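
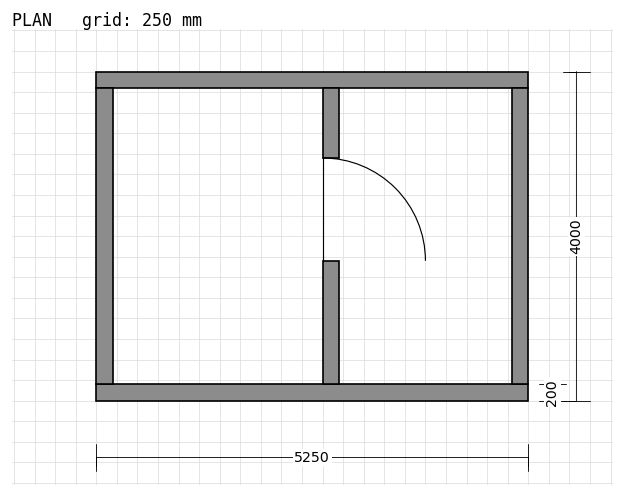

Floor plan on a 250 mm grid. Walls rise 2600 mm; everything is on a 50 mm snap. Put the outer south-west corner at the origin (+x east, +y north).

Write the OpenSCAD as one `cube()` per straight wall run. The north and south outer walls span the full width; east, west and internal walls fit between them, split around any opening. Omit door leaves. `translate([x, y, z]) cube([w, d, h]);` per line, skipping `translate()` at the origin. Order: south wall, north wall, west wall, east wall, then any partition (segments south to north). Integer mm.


cube([5250, 200, 2600]);
translate([0, 3800, 0]) cube([5250, 200, 2600]);
translate([0, 200, 0]) cube([200, 3600, 2600]);
translate([5050, 200, 0]) cube([200, 3600, 2600]);
translate([2750, 200, 0]) cube([200, 1500, 2600]);
translate([2750, 2950, 0]) cube([200, 850, 2600]);


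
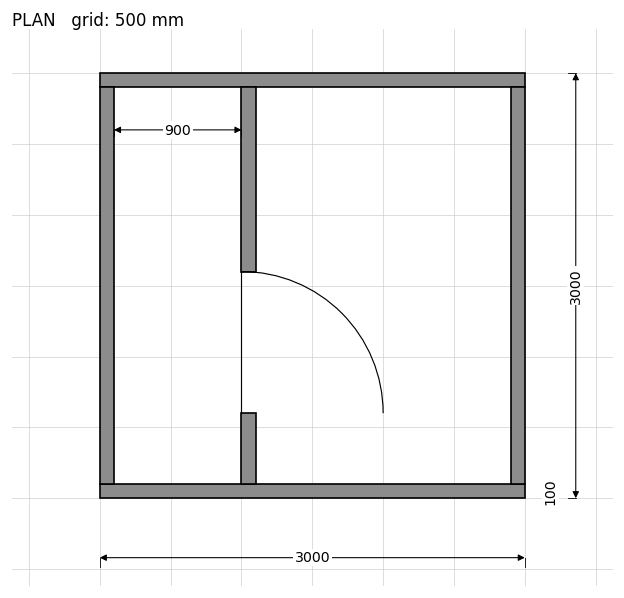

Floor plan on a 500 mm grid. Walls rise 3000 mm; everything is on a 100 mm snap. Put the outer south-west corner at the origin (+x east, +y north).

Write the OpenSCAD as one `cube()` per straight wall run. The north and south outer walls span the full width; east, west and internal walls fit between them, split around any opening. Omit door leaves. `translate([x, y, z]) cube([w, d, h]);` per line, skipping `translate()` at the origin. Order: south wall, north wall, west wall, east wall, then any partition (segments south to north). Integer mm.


cube([3000, 100, 3000]);
translate([0, 2900, 0]) cube([3000, 100, 3000]);
translate([0, 100, 0]) cube([100, 2800, 3000]);
translate([2900, 100, 0]) cube([100, 2800, 3000]);
translate([1000, 100, 0]) cube([100, 500, 3000]);
translate([1000, 1600, 0]) cube([100, 1300, 3000]);


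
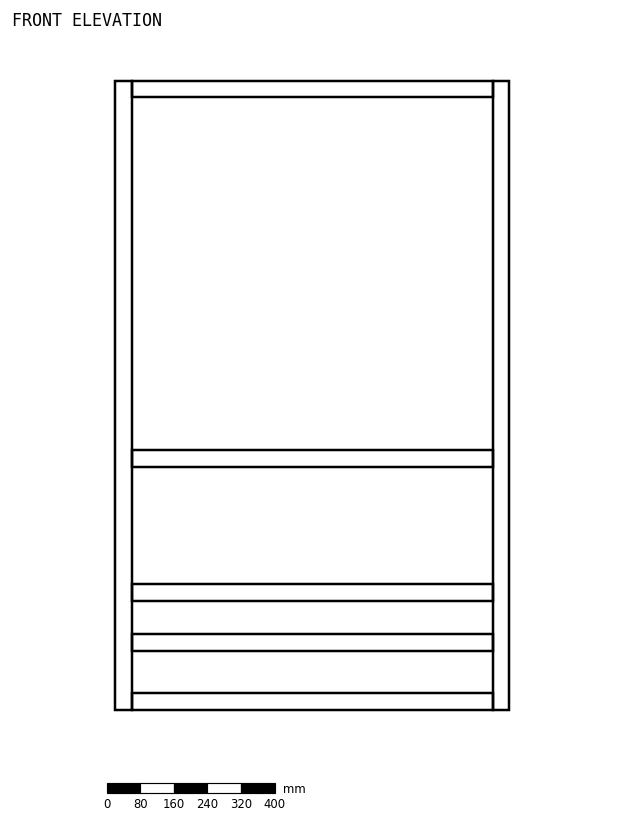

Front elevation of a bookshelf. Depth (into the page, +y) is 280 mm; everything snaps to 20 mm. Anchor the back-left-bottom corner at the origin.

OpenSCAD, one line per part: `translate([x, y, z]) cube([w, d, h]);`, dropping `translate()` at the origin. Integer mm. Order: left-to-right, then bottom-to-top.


cube([40, 280, 1500]);
translate([40, 0, 0]) cube([860, 280, 40]);
translate([40, 0, 140]) cube([860, 280, 40]);
translate([40, 0, 260]) cube([860, 280, 40]);
translate([40, 0, 580]) cube([860, 280, 40]);
translate([40, 0, 1460]) cube([860, 280, 40]);
translate([900, 0, 0]) cube([40, 280, 1500]);


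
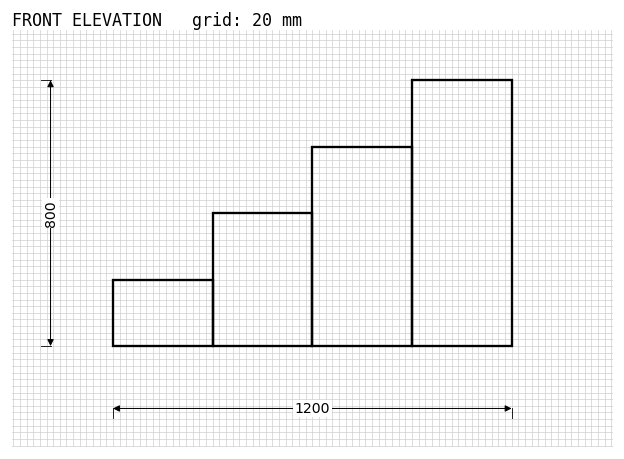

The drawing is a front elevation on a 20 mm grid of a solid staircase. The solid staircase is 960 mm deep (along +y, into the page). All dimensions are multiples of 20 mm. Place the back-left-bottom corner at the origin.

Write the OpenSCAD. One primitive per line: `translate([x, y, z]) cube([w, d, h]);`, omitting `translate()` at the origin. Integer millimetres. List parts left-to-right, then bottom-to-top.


cube([300, 960, 200]);
translate([300, 0, 0]) cube([300, 960, 400]);
translate([600, 0, 0]) cube([300, 960, 600]);
translate([900, 0, 0]) cube([300, 960, 800]);


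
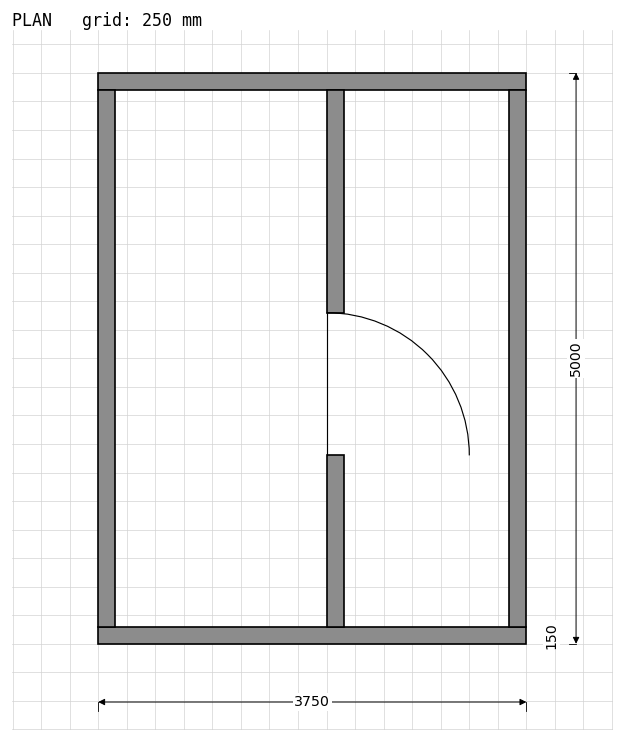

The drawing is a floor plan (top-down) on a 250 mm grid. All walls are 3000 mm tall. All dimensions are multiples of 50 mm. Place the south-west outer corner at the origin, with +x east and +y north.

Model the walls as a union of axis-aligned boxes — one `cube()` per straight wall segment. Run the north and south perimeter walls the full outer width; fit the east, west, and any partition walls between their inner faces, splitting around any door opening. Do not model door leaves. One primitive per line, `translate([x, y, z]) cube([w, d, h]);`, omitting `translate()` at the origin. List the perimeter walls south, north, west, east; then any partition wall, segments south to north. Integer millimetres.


cube([3750, 150, 3000]);
translate([0, 4850, 0]) cube([3750, 150, 3000]);
translate([0, 150, 0]) cube([150, 4700, 3000]);
translate([3600, 150, 0]) cube([150, 4700, 3000]);
translate([2000, 150, 0]) cube([150, 1500, 3000]);
translate([2000, 2900, 0]) cube([150, 1950, 3000]);


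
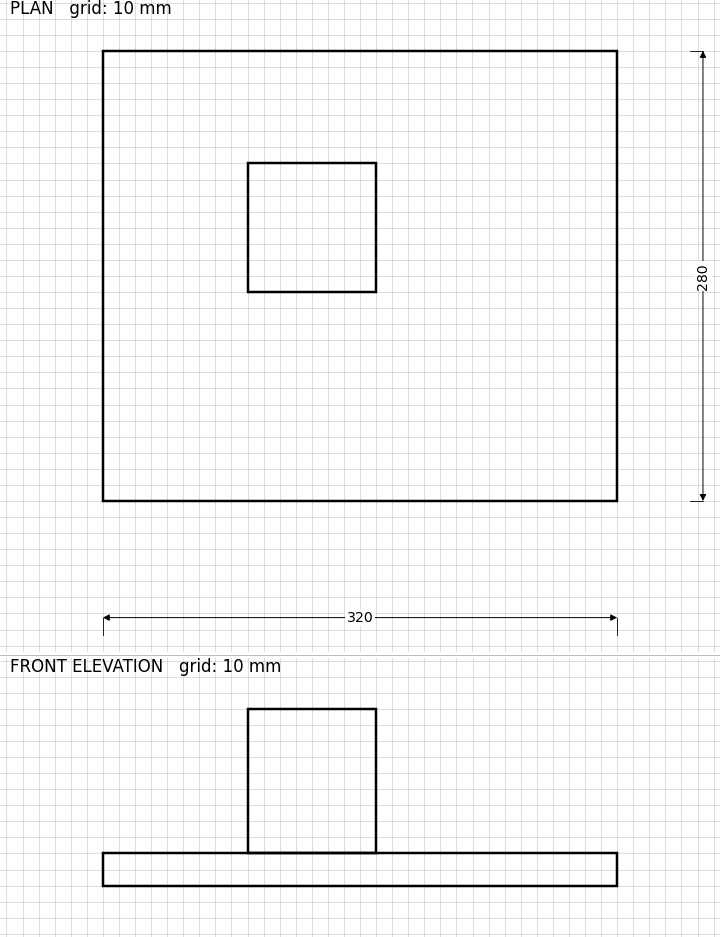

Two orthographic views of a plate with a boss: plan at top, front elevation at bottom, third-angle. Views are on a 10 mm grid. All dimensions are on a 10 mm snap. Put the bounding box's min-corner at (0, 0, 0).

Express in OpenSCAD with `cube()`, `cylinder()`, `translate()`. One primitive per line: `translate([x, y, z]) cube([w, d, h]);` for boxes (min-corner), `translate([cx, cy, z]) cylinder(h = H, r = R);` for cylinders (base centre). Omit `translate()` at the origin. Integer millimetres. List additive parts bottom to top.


cube([320, 280, 20]);
translate([90, 130, 20]) cube([80, 80, 90]);


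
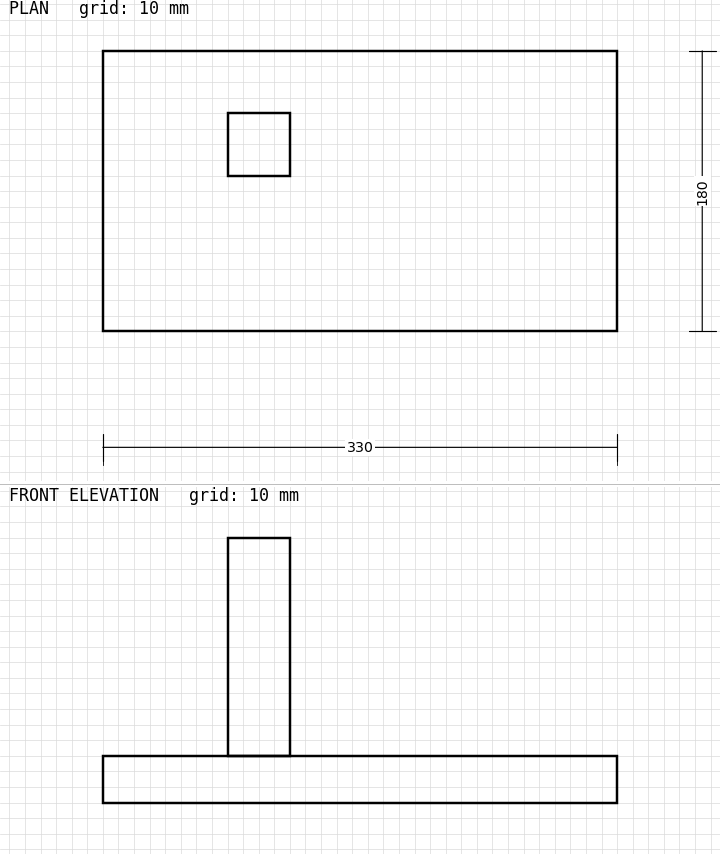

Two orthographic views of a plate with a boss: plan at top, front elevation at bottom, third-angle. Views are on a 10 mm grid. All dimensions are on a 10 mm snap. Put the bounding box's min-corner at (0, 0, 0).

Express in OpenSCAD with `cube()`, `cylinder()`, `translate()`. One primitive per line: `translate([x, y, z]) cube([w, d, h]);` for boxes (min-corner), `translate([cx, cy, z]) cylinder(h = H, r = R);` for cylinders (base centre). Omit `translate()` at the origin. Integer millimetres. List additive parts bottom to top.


cube([330, 180, 30]);
translate([80, 100, 30]) cube([40, 40, 140]);


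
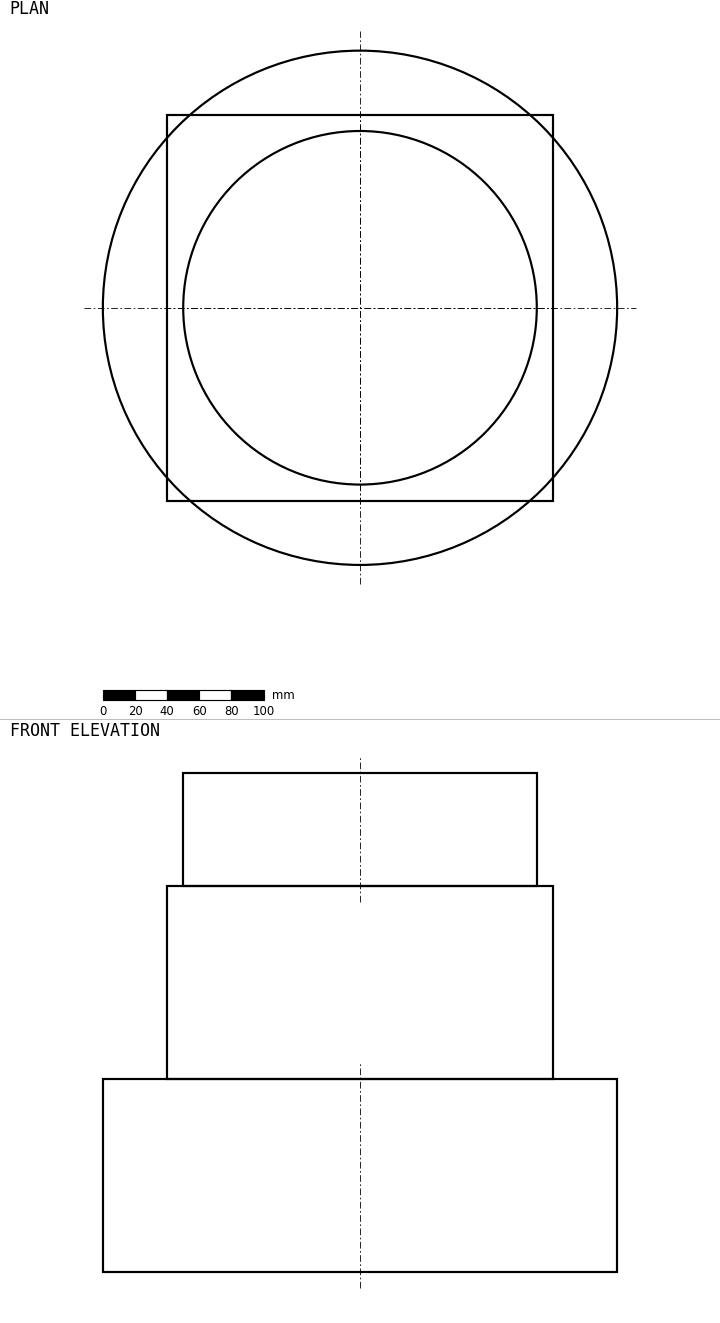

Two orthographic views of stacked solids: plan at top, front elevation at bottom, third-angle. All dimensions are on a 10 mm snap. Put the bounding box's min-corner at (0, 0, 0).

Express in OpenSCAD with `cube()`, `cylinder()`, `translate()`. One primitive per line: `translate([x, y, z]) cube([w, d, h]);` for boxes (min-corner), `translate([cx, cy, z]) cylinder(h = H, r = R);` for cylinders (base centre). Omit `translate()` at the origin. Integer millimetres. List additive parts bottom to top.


translate([160, 160, 0]) cylinder(h = 120, r = 160);
translate([40, 40, 120]) cube([240, 240, 120]);
translate([160, 160, 240]) cylinder(h = 70, r = 110);


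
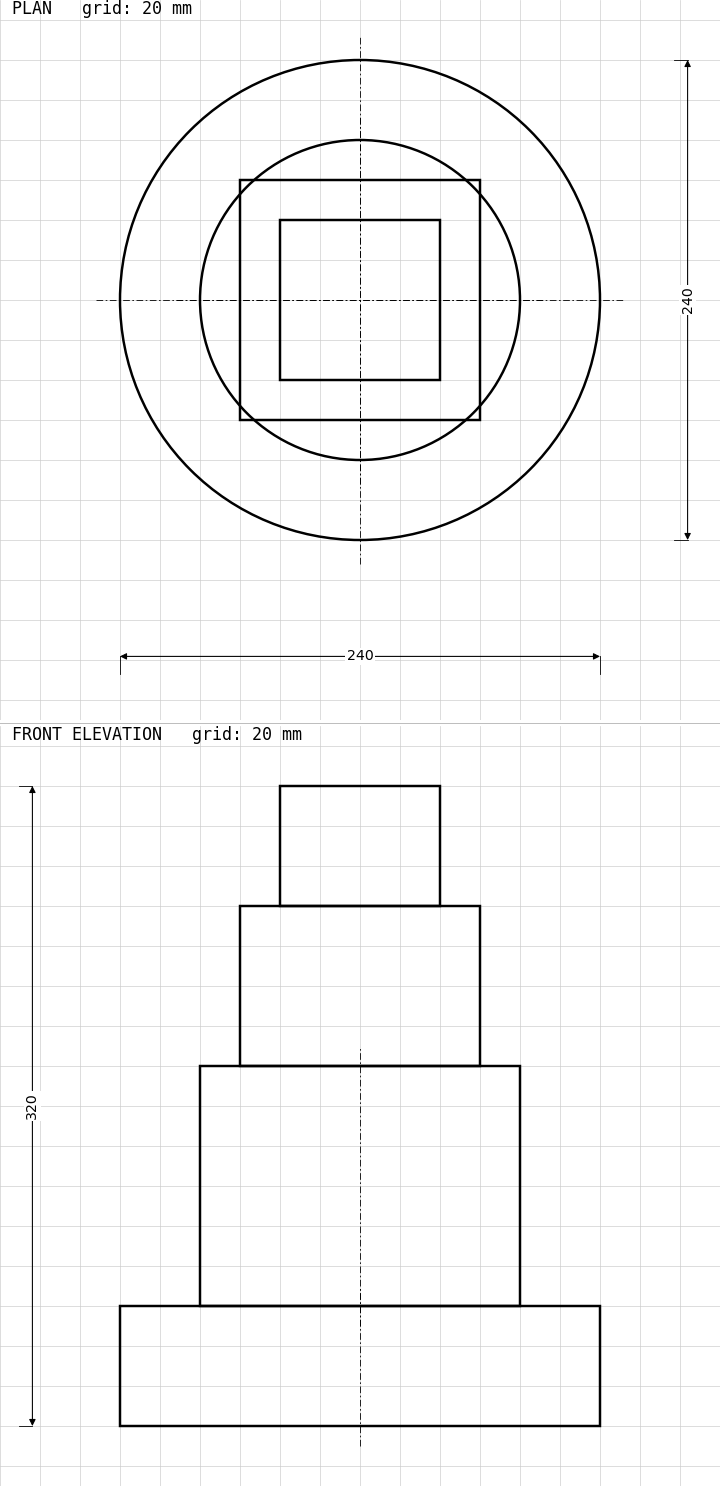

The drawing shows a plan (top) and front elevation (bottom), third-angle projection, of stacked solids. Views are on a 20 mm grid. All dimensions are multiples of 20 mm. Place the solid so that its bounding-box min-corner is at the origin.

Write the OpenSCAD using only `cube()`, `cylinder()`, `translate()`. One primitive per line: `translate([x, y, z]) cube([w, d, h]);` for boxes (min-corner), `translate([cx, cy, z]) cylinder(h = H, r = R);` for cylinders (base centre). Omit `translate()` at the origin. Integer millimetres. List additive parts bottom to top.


translate([120, 120, 0]) cylinder(h = 60, r = 120);
translate([120, 120, 60]) cylinder(h = 120, r = 80);
translate([60, 60, 180]) cube([120, 120, 80]);
translate([80, 80, 260]) cube([80, 80, 60]);


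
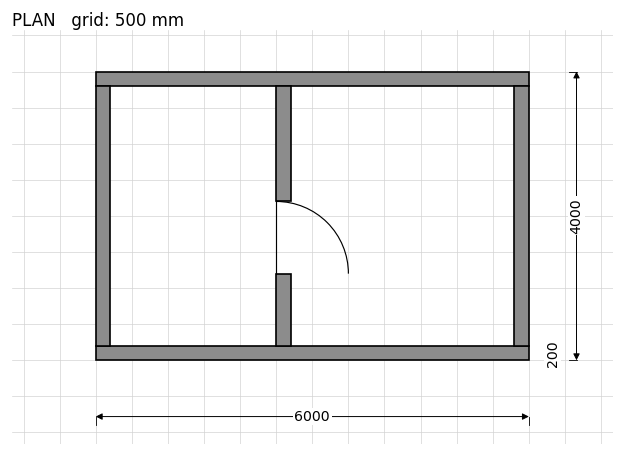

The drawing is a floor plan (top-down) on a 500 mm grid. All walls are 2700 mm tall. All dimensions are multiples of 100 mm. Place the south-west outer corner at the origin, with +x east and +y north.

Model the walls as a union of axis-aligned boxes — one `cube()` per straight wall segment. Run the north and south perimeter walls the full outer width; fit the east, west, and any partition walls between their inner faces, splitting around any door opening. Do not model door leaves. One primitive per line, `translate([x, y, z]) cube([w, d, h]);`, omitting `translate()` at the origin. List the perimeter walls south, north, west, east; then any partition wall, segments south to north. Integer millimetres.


cube([6000, 200, 2700]);
translate([0, 3800, 0]) cube([6000, 200, 2700]);
translate([0, 200, 0]) cube([200, 3600, 2700]);
translate([5800, 200, 0]) cube([200, 3600, 2700]);
translate([2500, 200, 0]) cube([200, 1000, 2700]);
translate([2500, 2200, 0]) cube([200, 1600, 2700]);


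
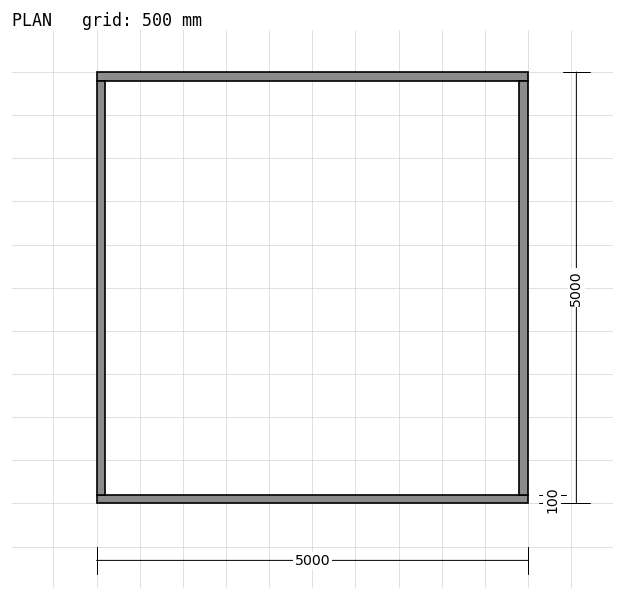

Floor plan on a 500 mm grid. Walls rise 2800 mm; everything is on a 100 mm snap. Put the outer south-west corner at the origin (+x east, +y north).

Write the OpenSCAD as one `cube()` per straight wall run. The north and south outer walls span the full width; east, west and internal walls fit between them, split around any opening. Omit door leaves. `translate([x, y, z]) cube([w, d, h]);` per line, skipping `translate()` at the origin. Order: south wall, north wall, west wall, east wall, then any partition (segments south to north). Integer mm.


cube([5000, 100, 2800]);
translate([0, 4900, 0]) cube([5000, 100, 2800]);
translate([0, 100, 0]) cube([100, 4800, 2800]);
translate([4900, 100, 0]) cube([100, 4800, 2800]);


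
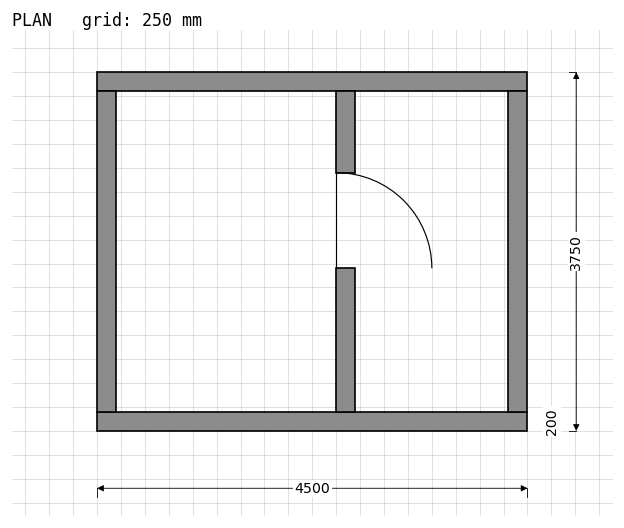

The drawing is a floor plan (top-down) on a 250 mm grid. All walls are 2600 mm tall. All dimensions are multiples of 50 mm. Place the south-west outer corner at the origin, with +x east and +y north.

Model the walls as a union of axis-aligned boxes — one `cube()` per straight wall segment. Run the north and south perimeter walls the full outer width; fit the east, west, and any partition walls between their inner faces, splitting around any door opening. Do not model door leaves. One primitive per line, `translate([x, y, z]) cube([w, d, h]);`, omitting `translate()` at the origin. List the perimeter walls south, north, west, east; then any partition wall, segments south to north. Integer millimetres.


cube([4500, 200, 2600]);
translate([0, 3550, 0]) cube([4500, 200, 2600]);
translate([0, 200, 0]) cube([200, 3350, 2600]);
translate([4300, 200, 0]) cube([200, 3350, 2600]);
translate([2500, 200, 0]) cube([200, 1500, 2600]);
translate([2500, 2700, 0]) cube([200, 850, 2600]);


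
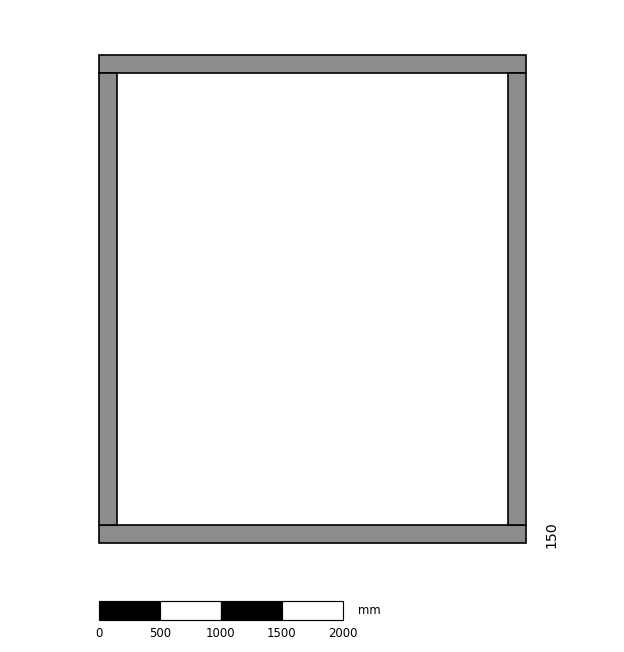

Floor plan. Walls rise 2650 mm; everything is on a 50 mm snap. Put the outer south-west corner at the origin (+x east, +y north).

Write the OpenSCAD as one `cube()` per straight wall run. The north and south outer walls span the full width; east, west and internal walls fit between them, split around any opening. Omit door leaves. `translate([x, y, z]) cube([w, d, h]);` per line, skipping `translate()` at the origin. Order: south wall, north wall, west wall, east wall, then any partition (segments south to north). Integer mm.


cube([3500, 150, 2650]);
translate([0, 3850, 0]) cube([3500, 150, 2650]);
translate([0, 150, 0]) cube([150, 3700, 2650]);
translate([3350, 150, 0]) cube([150, 3700, 2650]);


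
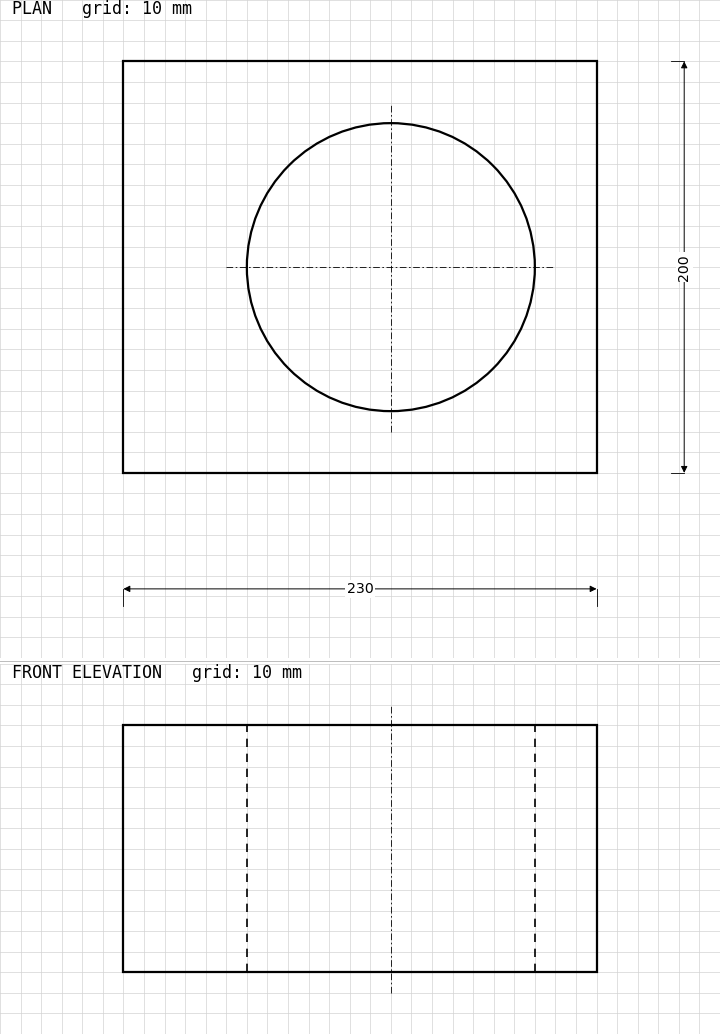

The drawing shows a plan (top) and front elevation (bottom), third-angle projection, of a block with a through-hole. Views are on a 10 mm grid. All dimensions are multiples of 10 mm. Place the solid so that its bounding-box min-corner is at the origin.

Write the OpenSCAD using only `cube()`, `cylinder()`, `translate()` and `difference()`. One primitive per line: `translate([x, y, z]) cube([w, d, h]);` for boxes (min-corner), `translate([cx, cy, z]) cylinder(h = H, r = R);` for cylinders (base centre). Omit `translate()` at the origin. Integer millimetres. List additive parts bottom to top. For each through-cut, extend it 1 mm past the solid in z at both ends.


difference() {
  cube([230, 200, 120]);
  translate([130, 100, -1]) cylinder(h = 122, r = 70);
}


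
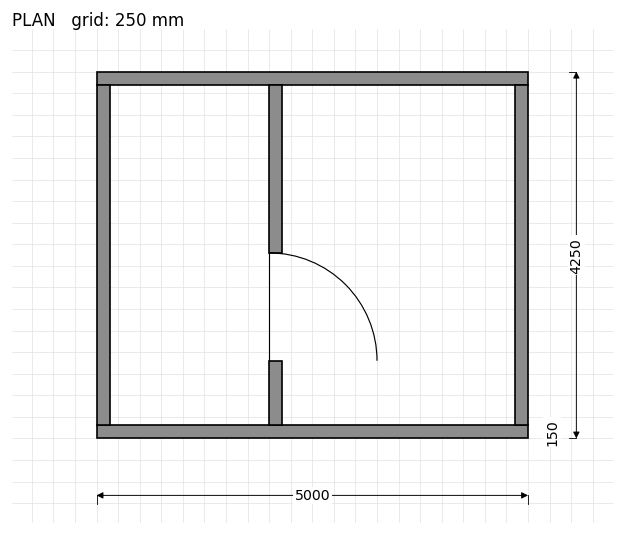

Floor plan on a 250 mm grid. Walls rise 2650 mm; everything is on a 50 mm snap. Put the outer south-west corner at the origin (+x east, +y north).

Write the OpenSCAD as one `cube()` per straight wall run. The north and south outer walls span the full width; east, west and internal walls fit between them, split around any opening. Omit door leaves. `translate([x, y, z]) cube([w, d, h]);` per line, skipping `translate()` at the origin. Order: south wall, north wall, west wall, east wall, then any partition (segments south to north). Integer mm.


cube([5000, 150, 2650]);
translate([0, 4100, 0]) cube([5000, 150, 2650]);
translate([0, 150, 0]) cube([150, 3950, 2650]);
translate([4850, 150, 0]) cube([150, 3950, 2650]);
translate([2000, 150, 0]) cube([150, 750, 2650]);
translate([2000, 2150, 0]) cube([150, 1950, 2650]);


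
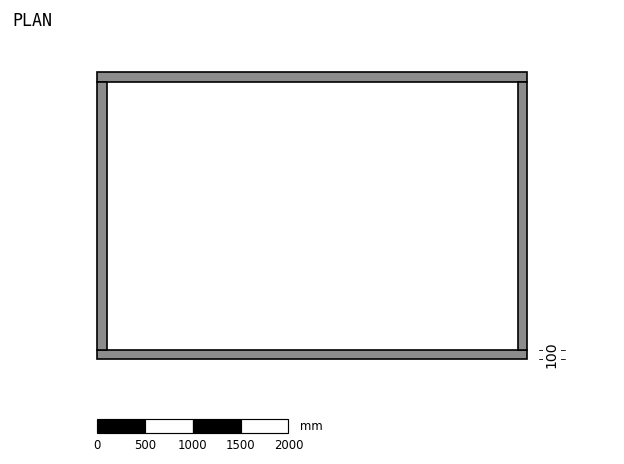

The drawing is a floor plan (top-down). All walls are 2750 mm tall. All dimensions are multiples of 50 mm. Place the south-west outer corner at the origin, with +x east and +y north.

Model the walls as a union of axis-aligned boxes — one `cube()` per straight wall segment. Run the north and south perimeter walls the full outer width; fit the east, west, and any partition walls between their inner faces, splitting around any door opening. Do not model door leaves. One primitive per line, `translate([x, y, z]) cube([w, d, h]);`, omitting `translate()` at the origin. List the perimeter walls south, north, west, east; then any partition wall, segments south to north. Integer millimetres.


cube([4500, 100, 2750]);
translate([0, 2900, 0]) cube([4500, 100, 2750]);
translate([0, 100, 0]) cube([100, 2800, 2750]);
translate([4400, 100, 0]) cube([100, 2800, 2750]);


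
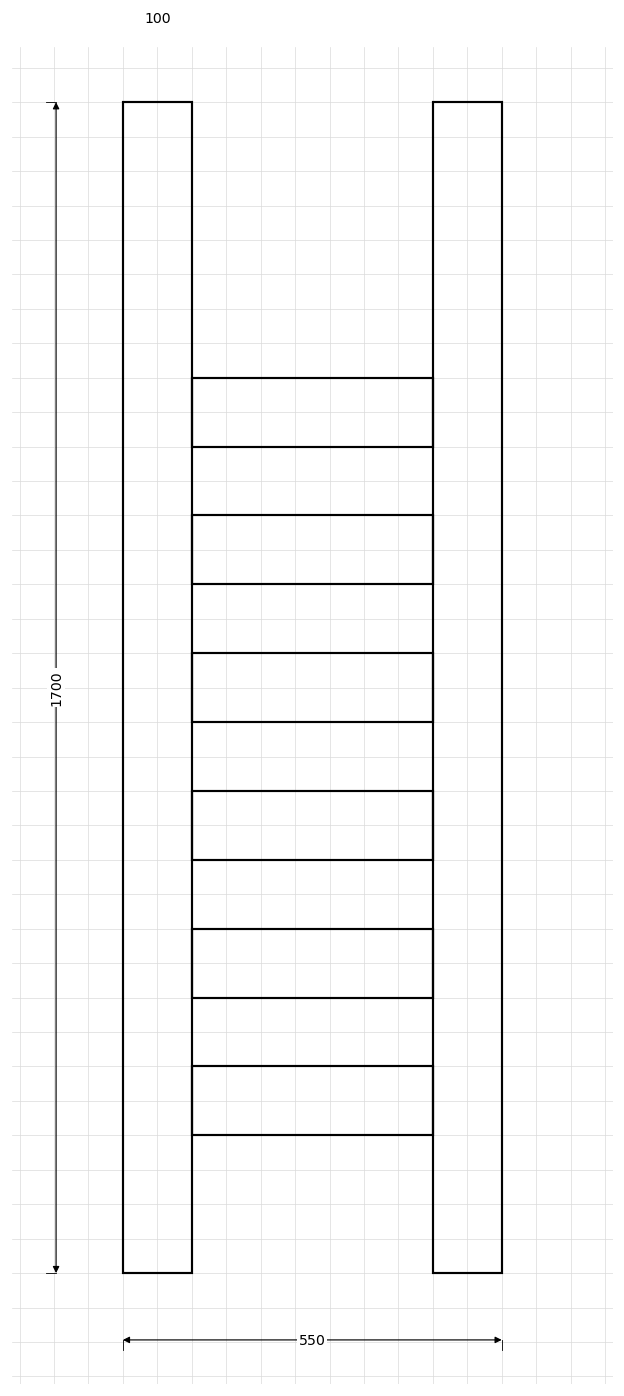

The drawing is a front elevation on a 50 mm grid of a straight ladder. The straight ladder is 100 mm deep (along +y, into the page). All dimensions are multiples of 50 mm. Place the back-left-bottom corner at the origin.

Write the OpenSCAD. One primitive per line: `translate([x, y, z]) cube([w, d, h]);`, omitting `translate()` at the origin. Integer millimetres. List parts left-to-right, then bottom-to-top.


cube([100, 100, 1700]);
translate([100, 0, 200]) cube([350, 100, 100]);
translate([100, 0, 400]) cube([350, 100, 100]);
translate([100, 0, 600]) cube([350, 100, 100]);
translate([100, 0, 800]) cube([350, 100, 100]);
translate([100, 0, 1000]) cube([350, 100, 100]);
translate([100, 0, 1200]) cube([350, 100, 100]);
translate([450, 0, 0]) cube([100, 100, 1700]);


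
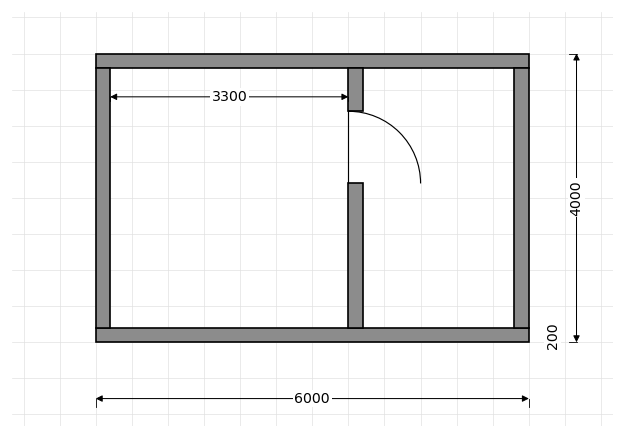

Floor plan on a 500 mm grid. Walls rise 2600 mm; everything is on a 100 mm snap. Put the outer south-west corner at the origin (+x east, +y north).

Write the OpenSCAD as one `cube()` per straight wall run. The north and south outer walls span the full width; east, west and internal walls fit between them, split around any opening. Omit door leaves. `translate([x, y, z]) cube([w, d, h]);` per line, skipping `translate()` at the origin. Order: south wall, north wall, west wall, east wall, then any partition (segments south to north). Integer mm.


cube([6000, 200, 2600]);
translate([0, 3800, 0]) cube([6000, 200, 2600]);
translate([0, 200, 0]) cube([200, 3600, 2600]);
translate([5800, 200, 0]) cube([200, 3600, 2600]);
translate([3500, 200, 0]) cube([200, 2000, 2600]);
translate([3500, 3200, 0]) cube([200, 600, 2600]);


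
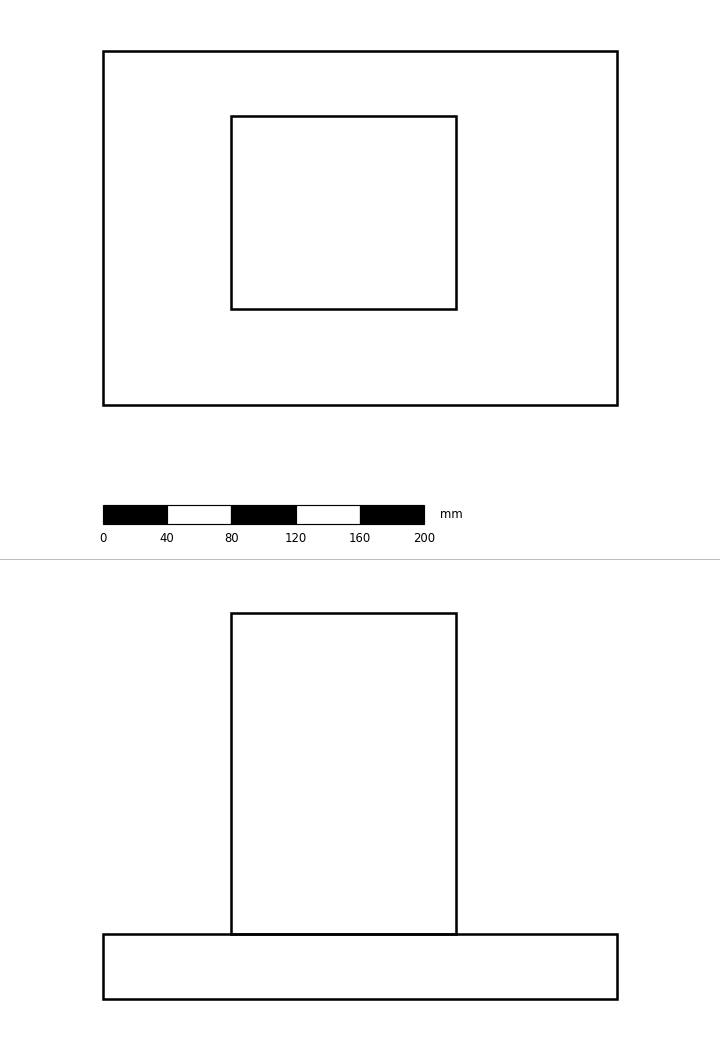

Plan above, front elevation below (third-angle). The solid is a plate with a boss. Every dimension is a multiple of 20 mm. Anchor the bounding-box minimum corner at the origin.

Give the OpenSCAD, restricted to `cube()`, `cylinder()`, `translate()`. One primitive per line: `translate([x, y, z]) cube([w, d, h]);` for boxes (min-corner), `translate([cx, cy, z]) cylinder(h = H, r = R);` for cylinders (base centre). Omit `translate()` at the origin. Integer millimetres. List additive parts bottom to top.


cube([320, 220, 40]);
translate([80, 60, 40]) cube([140, 120, 200]);


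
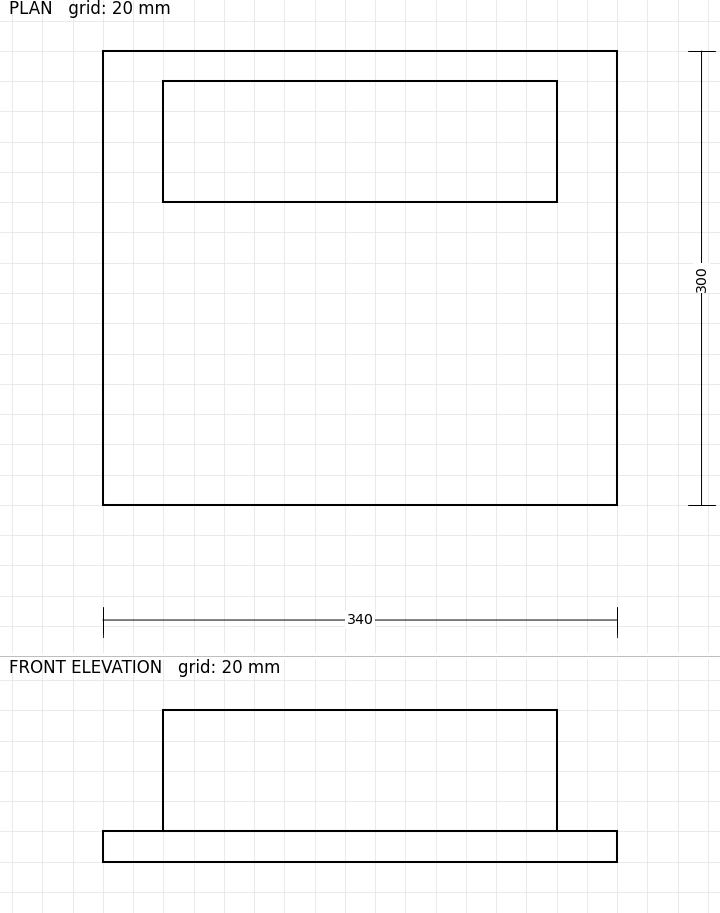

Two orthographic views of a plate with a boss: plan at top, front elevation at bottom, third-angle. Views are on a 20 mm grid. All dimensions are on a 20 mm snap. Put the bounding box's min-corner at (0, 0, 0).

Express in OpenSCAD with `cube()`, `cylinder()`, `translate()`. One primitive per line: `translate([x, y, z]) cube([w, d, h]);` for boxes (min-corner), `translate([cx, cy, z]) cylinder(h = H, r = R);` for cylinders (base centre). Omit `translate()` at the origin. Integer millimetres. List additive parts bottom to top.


cube([340, 300, 20]);
translate([40, 200, 20]) cube([260, 80, 80]);


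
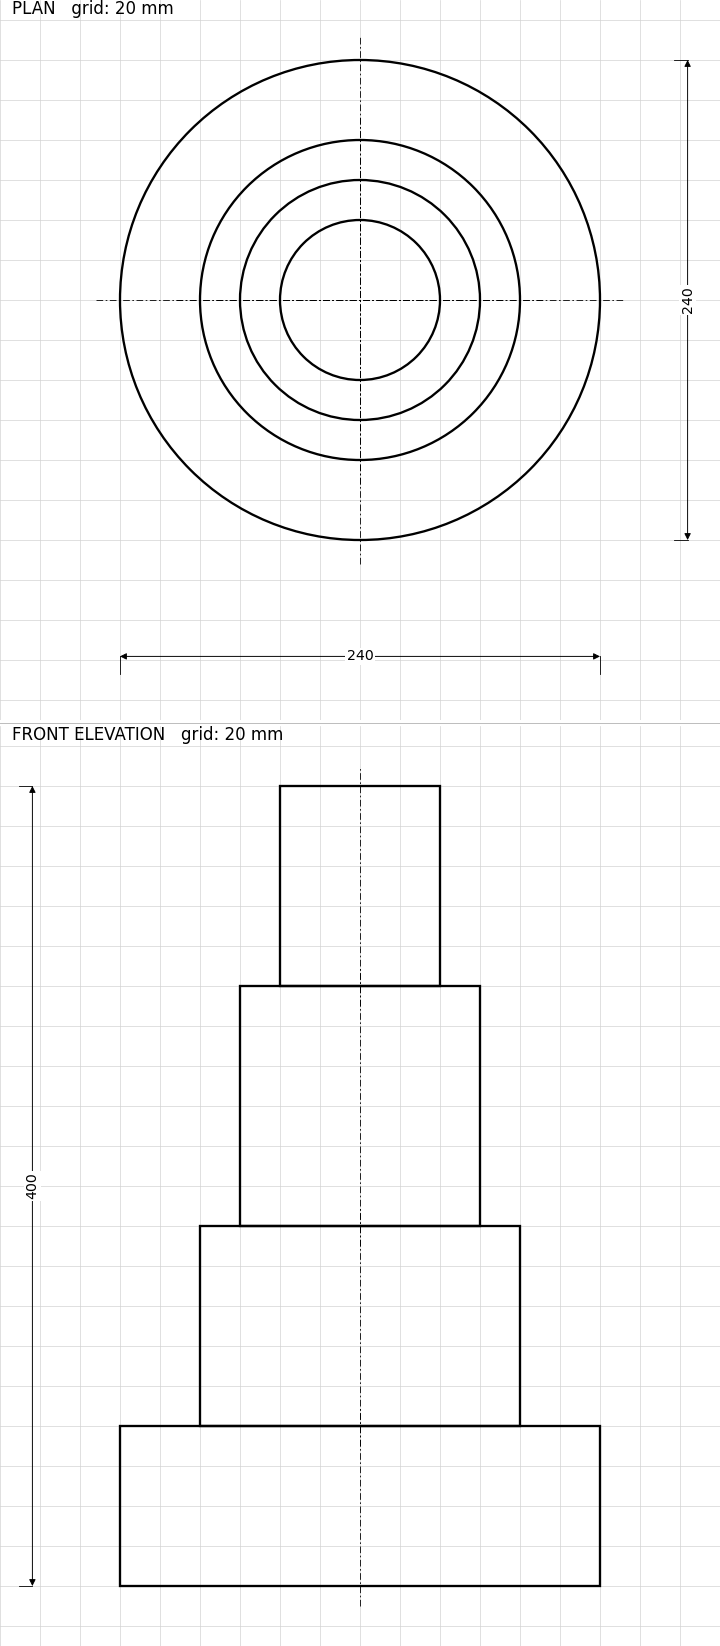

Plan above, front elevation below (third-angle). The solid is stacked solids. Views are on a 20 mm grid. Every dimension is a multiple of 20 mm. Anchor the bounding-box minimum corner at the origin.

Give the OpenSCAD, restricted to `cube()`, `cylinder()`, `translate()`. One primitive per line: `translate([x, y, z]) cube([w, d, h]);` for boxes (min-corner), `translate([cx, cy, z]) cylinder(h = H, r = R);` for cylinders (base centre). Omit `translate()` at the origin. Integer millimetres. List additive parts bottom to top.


translate([120, 120, 0]) cylinder(h = 80, r = 120);
translate([120, 120, 80]) cylinder(h = 100, r = 80);
translate([120, 120, 180]) cylinder(h = 120, r = 60);
translate([120, 120, 300]) cylinder(h = 100, r = 40);


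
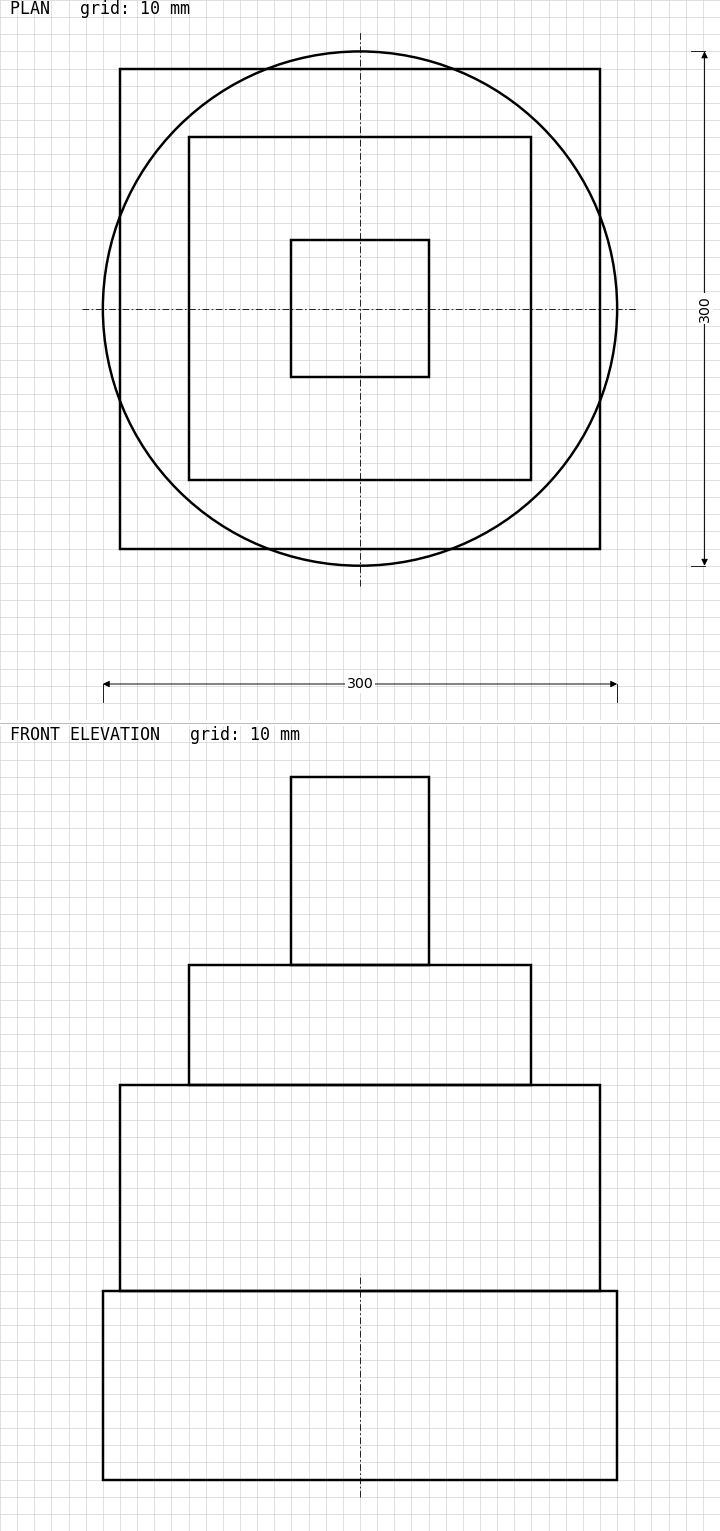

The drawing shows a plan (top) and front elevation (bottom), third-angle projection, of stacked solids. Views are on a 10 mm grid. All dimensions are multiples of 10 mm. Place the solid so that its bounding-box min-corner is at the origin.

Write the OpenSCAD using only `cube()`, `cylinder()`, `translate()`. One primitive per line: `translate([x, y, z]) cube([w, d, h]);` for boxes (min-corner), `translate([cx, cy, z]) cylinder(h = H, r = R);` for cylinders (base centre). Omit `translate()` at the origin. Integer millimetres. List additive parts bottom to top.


translate([150, 150, 0]) cylinder(h = 110, r = 150);
translate([10, 10, 110]) cube([280, 280, 120]);
translate([50, 50, 230]) cube([200, 200, 70]);
translate([110, 110, 300]) cube([80, 80, 110]);


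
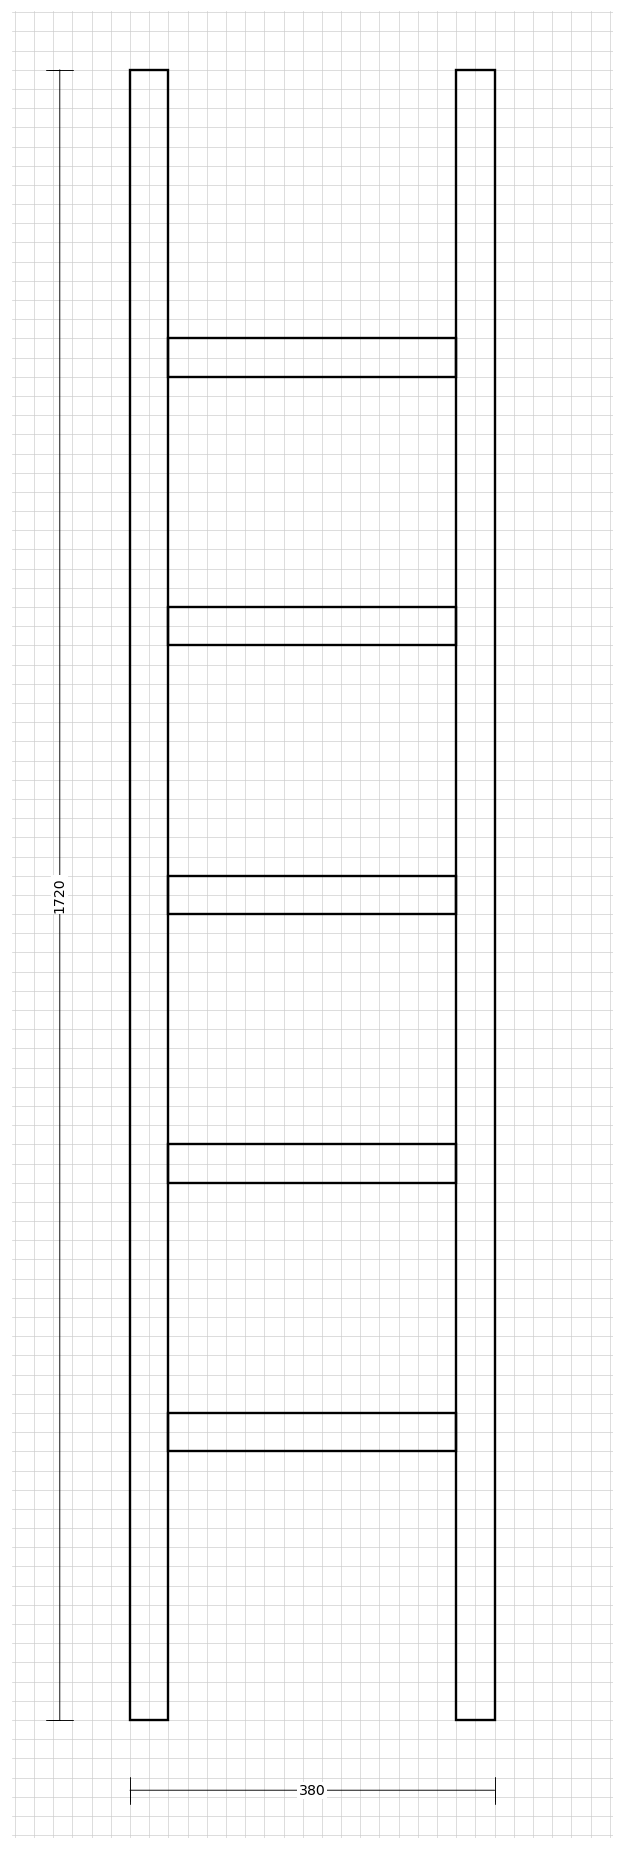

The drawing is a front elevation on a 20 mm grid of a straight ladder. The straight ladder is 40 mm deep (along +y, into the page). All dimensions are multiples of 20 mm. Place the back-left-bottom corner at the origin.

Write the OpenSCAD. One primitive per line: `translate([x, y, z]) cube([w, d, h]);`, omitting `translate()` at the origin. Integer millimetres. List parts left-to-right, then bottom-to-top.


cube([40, 40, 1720]);
translate([40, 0, 280]) cube([300, 40, 40]);
translate([40, 0, 560]) cube([300, 40, 40]);
translate([40, 0, 840]) cube([300, 40, 40]);
translate([40, 0, 1120]) cube([300, 40, 40]);
translate([40, 0, 1400]) cube([300, 40, 40]);
translate([340, 0, 0]) cube([40, 40, 1720]);


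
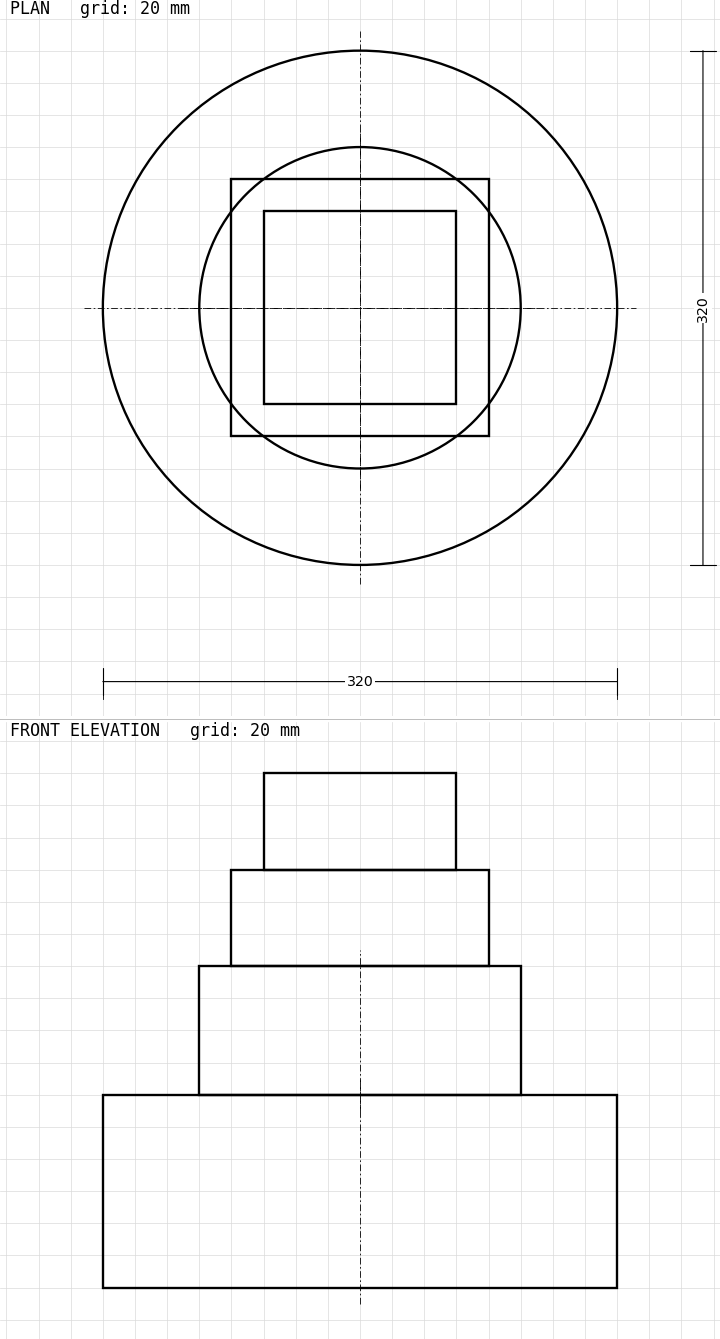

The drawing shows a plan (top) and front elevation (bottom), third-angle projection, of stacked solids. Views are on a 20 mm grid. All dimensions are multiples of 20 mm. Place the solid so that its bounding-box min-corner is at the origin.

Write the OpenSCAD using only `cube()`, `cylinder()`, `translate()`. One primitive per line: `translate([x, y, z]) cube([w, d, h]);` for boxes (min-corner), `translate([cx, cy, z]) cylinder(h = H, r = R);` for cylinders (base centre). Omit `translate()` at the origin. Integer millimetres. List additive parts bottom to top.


translate([160, 160, 0]) cylinder(h = 120, r = 160);
translate([160, 160, 120]) cylinder(h = 80, r = 100);
translate([80, 80, 200]) cube([160, 160, 60]);
translate([100, 100, 260]) cube([120, 120, 60]);


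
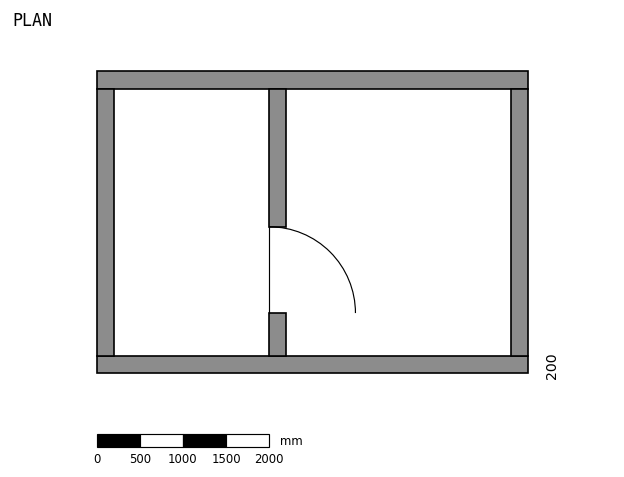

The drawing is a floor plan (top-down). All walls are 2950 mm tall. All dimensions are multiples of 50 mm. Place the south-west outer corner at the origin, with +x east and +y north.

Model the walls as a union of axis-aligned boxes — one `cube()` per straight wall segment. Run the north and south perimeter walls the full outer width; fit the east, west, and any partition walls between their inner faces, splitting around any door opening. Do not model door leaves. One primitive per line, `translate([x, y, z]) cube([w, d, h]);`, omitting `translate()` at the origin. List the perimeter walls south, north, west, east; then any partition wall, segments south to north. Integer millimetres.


cube([5000, 200, 2950]);
translate([0, 3300, 0]) cube([5000, 200, 2950]);
translate([0, 200, 0]) cube([200, 3100, 2950]);
translate([4800, 200, 0]) cube([200, 3100, 2950]);
translate([2000, 200, 0]) cube([200, 500, 2950]);
translate([2000, 1700, 0]) cube([200, 1600, 2950]);


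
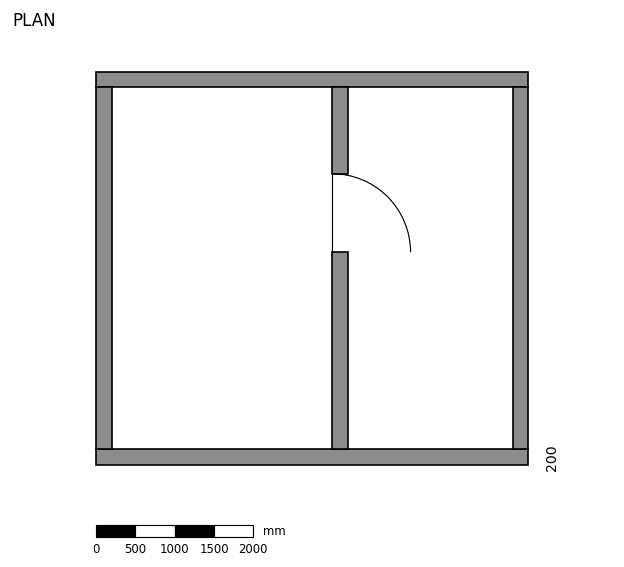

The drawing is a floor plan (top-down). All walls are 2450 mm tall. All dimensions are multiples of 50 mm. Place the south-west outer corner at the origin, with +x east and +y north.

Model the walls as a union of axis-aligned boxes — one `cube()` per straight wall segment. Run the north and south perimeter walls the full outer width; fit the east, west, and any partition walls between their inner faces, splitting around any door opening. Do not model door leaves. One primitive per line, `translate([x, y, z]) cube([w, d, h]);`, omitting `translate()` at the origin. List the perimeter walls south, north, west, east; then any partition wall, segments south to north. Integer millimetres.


cube([5500, 200, 2450]);
translate([0, 4800, 0]) cube([5500, 200, 2450]);
translate([0, 200, 0]) cube([200, 4600, 2450]);
translate([5300, 200, 0]) cube([200, 4600, 2450]);
translate([3000, 200, 0]) cube([200, 2500, 2450]);
translate([3000, 3700, 0]) cube([200, 1100, 2450]);


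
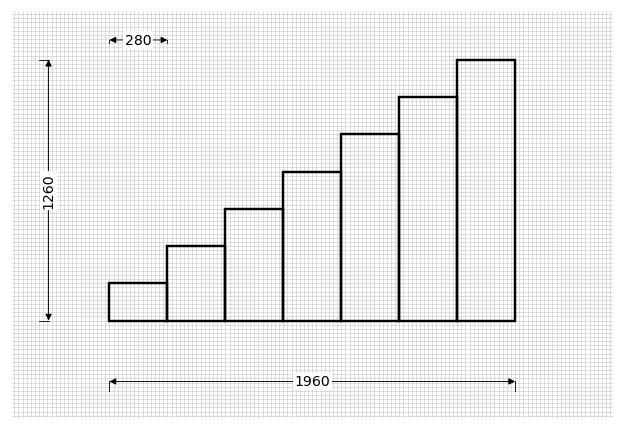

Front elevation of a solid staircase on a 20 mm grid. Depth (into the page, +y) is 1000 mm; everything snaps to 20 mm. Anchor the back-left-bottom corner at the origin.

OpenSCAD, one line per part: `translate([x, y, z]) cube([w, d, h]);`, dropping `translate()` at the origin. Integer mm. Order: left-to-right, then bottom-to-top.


cube([280, 1000, 180]);
translate([280, 0, 0]) cube([280, 1000, 360]);
translate([560, 0, 0]) cube([280, 1000, 540]);
translate([840, 0, 0]) cube([280, 1000, 720]);
translate([1120, 0, 0]) cube([280, 1000, 900]);
translate([1400, 0, 0]) cube([280, 1000, 1080]);
translate([1680, 0, 0]) cube([280, 1000, 1260]);


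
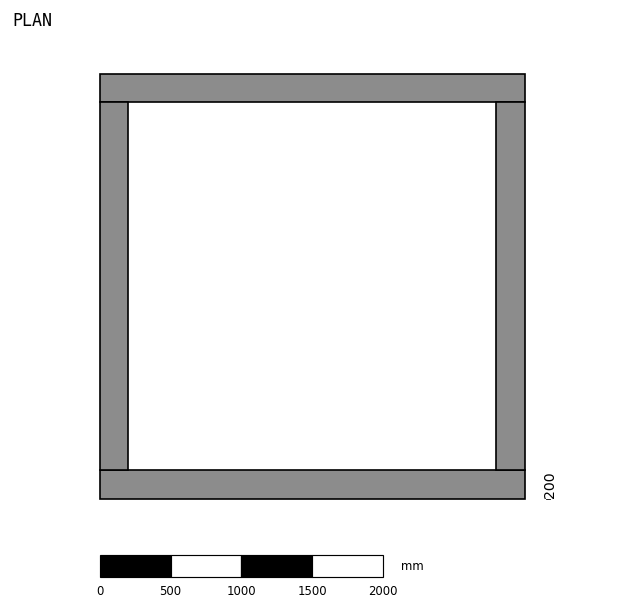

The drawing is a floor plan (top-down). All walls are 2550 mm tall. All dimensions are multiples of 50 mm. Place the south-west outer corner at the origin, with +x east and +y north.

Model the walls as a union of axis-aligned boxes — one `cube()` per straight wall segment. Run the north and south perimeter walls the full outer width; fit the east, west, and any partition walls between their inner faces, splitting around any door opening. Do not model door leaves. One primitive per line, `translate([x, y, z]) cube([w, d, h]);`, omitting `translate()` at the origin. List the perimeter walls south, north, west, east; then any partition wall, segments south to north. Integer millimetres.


cube([3000, 200, 2550]);
translate([0, 2800, 0]) cube([3000, 200, 2550]);
translate([0, 200, 0]) cube([200, 2600, 2550]);
translate([2800, 200, 0]) cube([200, 2600, 2550]);


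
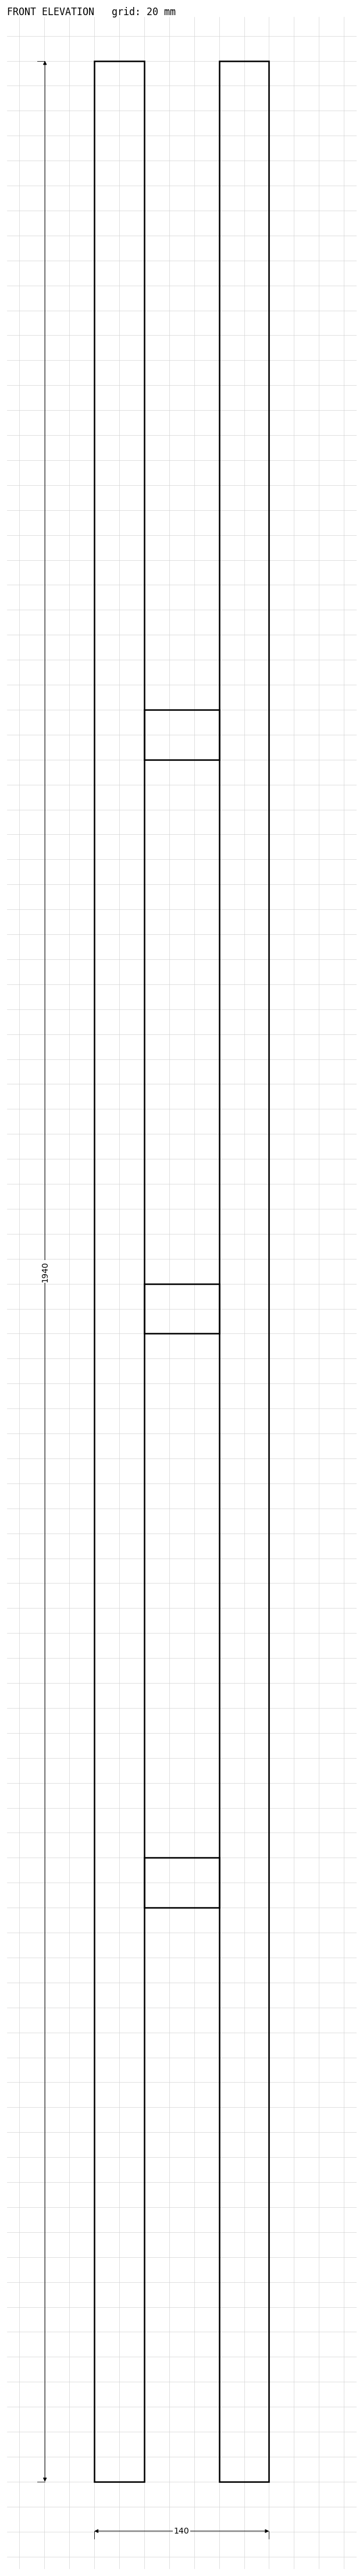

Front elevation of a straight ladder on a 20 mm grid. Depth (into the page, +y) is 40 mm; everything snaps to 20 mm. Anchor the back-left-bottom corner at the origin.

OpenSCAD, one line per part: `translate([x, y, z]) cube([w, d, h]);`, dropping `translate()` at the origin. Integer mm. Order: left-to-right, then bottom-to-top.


cube([40, 40, 1940]);
translate([40, 0, 460]) cube([60, 40, 40]);
translate([40, 0, 920]) cube([60, 40, 40]);
translate([40, 0, 1380]) cube([60, 40, 40]);
translate([100, 0, 0]) cube([40, 40, 1940]);


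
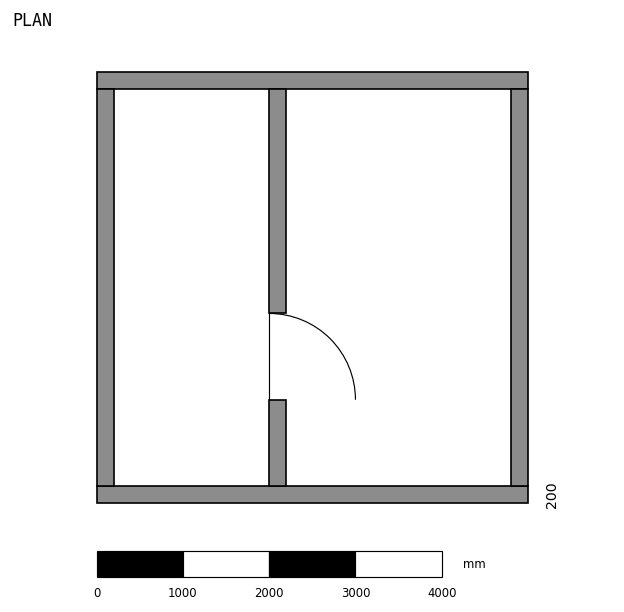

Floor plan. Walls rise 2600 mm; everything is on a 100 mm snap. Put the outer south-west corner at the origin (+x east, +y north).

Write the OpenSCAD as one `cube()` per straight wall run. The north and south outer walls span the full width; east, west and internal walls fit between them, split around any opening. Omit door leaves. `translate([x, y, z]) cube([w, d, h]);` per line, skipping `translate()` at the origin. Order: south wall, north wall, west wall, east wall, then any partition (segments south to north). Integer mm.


cube([5000, 200, 2600]);
translate([0, 4800, 0]) cube([5000, 200, 2600]);
translate([0, 200, 0]) cube([200, 4600, 2600]);
translate([4800, 200, 0]) cube([200, 4600, 2600]);
translate([2000, 200, 0]) cube([200, 1000, 2600]);
translate([2000, 2200, 0]) cube([200, 2600, 2600]);


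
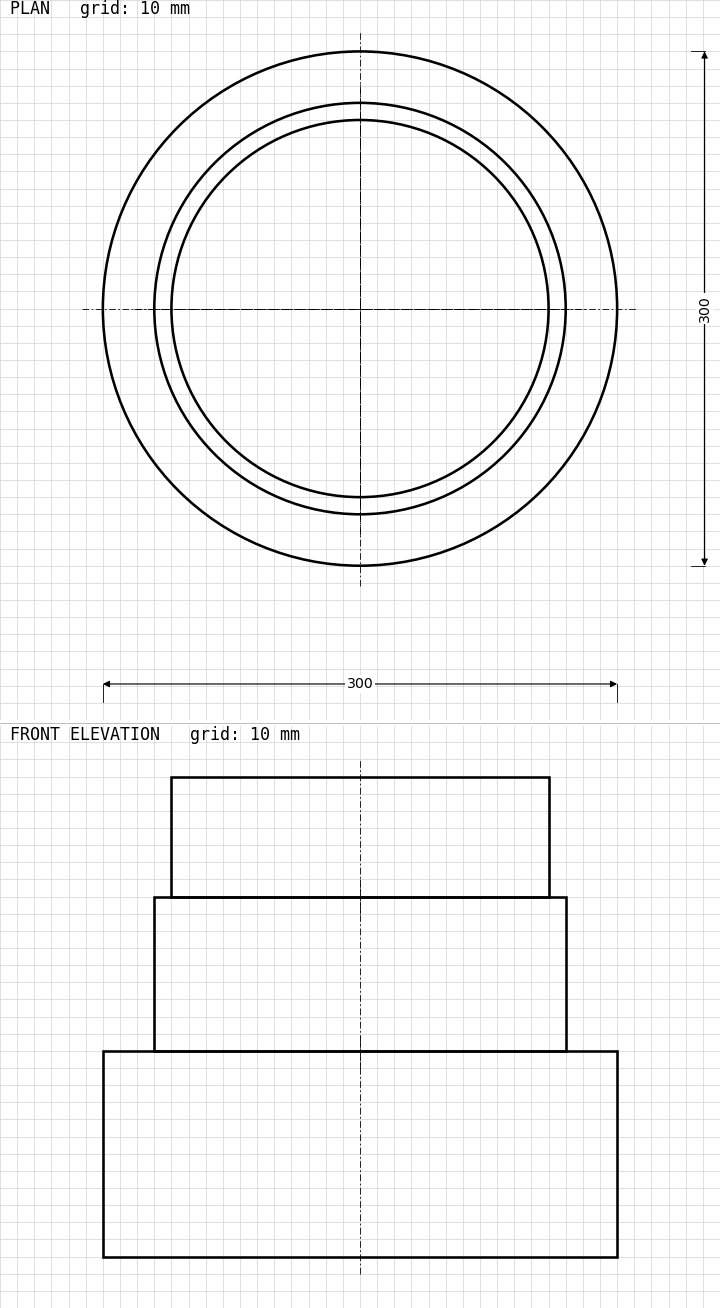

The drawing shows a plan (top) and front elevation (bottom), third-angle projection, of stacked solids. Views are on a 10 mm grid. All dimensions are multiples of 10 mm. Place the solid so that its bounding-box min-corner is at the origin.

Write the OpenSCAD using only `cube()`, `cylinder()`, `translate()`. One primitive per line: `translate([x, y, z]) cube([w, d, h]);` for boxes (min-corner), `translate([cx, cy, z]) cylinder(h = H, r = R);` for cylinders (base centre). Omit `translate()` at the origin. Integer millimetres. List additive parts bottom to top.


translate([150, 150, 0]) cylinder(h = 120, r = 150);
translate([150, 150, 120]) cylinder(h = 90, r = 120);
translate([150, 150, 210]) cylinder(h = 70, r = 110);


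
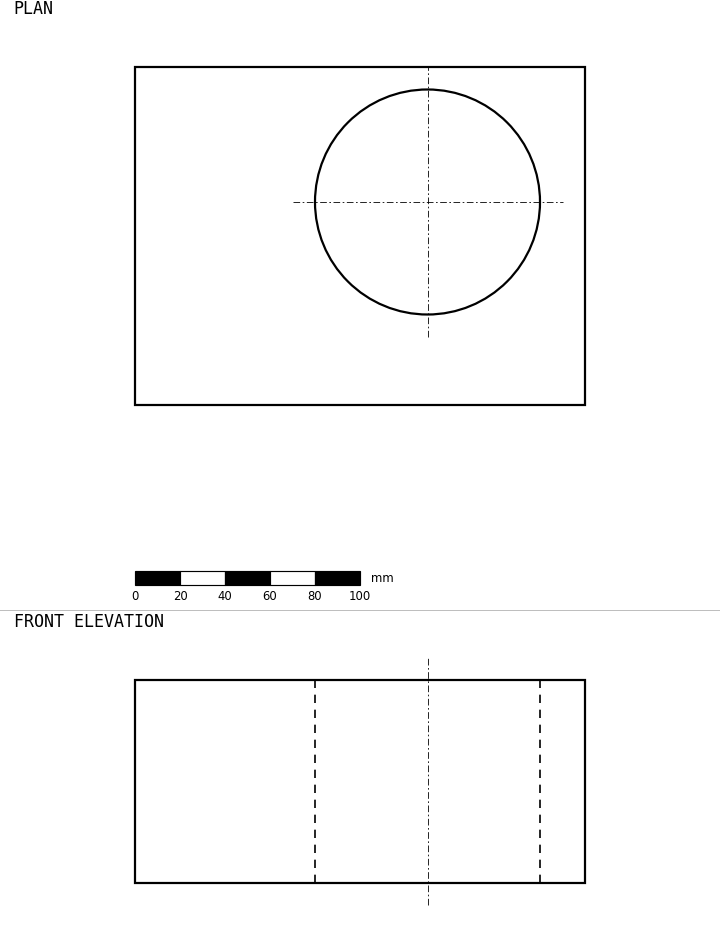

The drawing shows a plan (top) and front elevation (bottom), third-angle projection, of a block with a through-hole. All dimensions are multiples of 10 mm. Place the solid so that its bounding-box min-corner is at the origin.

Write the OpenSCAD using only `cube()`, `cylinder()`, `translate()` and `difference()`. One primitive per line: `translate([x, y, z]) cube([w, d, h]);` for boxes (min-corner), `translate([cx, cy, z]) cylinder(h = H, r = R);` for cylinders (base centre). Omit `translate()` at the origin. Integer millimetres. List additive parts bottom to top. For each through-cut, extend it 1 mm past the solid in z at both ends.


difference() {
  cube([200, 150, 90]);
  translate([130, 90, -1]) cylinder(h = 92, r = 50);
}


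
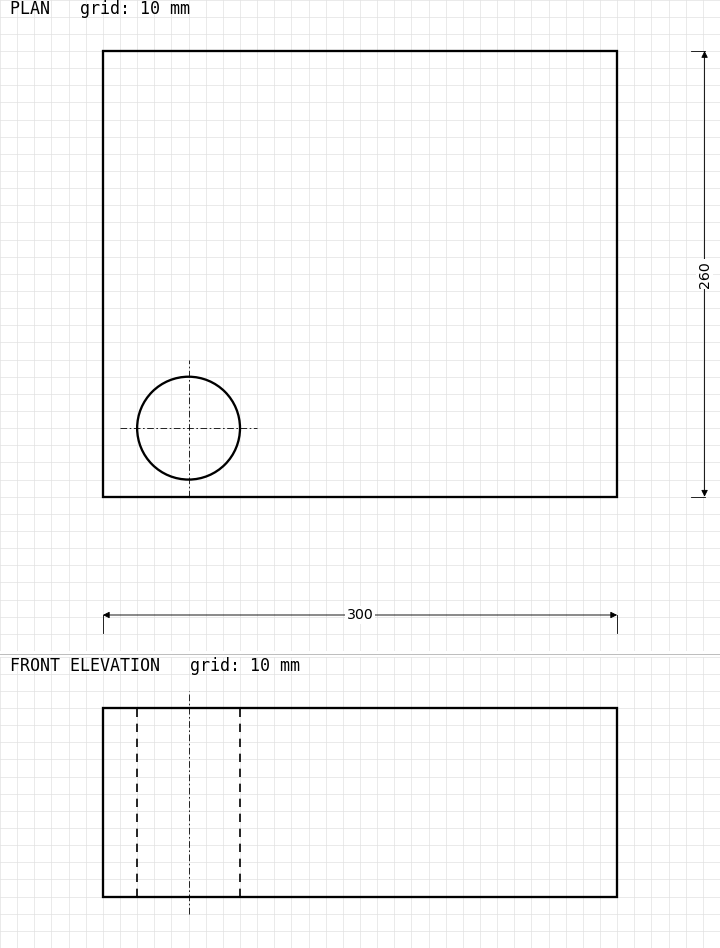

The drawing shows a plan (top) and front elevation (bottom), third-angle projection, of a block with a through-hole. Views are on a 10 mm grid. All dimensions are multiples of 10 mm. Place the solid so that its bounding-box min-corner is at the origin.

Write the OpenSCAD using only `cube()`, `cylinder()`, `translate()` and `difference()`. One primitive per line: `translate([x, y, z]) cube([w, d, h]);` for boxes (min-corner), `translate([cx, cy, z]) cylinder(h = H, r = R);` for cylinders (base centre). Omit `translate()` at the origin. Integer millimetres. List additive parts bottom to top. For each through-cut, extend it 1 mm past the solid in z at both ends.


difference() {
  cube([300, 260, 110]);
  translate([50, 40, -1]) cylinder(h = 112, r = 30);
}


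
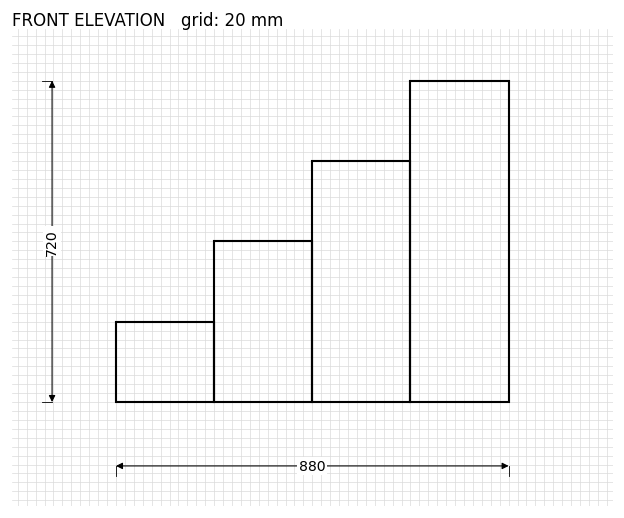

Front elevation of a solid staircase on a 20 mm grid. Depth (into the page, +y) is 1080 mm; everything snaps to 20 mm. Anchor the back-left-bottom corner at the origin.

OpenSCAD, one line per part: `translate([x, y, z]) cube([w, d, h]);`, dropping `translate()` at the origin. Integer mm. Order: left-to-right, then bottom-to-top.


cube([220, 1080, 180]);
translate([220, 0, 0]) cube([220, 1080, 360]);
translate([440, 0, 0]) cube([220, 1080, 540]);
translate([660, 0, 0]) cube([220, 1080, 720]);


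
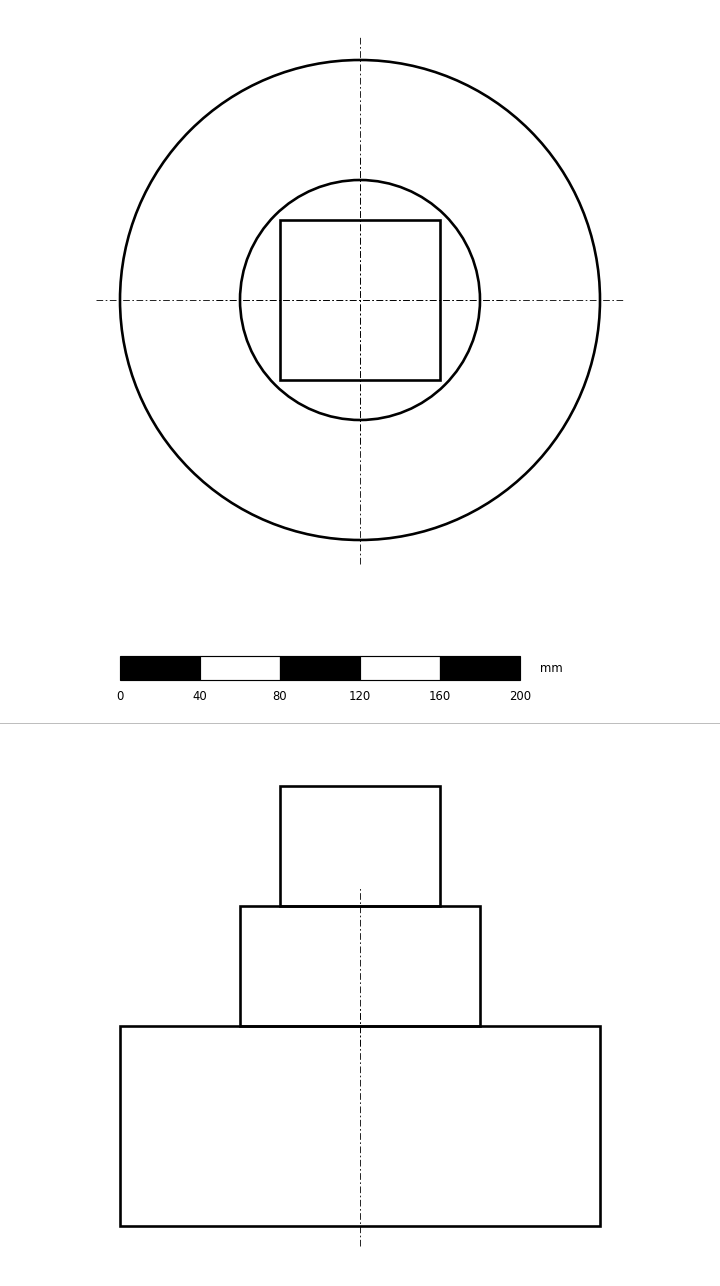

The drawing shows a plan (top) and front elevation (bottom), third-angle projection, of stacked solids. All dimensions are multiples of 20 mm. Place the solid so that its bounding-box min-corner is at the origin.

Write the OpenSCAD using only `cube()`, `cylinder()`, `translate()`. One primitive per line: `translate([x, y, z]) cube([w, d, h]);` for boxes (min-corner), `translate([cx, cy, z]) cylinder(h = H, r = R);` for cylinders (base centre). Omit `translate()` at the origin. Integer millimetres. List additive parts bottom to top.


translate([120, 120, 0]) cylinder(h = 100, r = 120);
translate([120, 120, 100]) cylinder(h = 60, r = 60);
translate([80, 80, 160]) cube([80, 80, 60]);


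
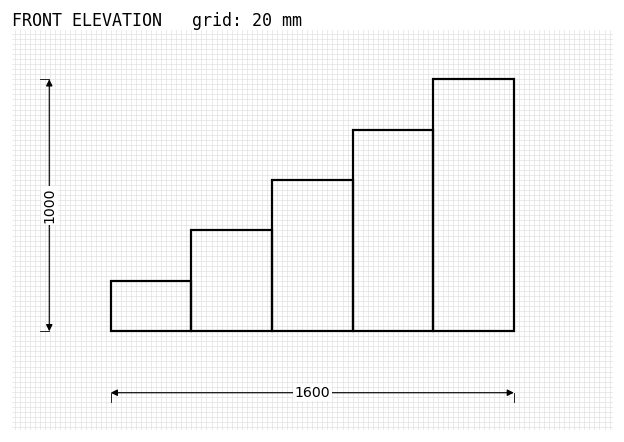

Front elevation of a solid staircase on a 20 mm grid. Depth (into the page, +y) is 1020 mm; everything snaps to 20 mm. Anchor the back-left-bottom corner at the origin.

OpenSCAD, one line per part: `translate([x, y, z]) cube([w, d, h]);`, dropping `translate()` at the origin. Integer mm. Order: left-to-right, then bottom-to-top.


cube([320, 1020, 200]);
translate([320, 0, 0]) cube([320, 1020, 400]);
translate([640, 0, 0]) cube([320, 1020, 600]);
translate([960, 0, 0]) cube([320, 1020, 800]);
translate([1280, 0, 0]) cube([320, 1020, 1000]);
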